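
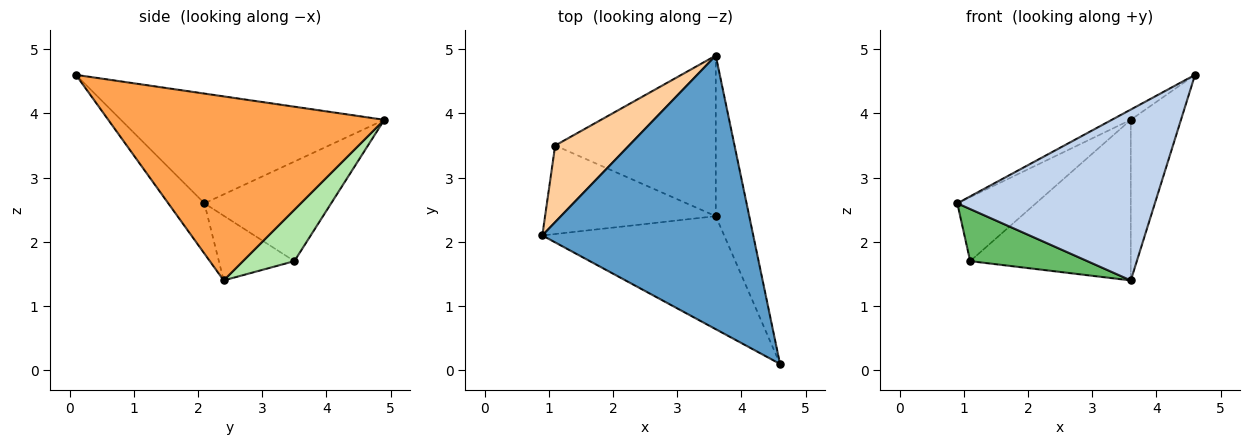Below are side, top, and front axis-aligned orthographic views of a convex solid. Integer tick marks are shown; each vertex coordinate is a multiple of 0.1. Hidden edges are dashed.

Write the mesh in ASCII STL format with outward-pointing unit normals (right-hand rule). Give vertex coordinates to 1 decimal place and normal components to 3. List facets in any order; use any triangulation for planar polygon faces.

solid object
 facet normal -0.461 0.033 0.887
  outer loop
   vertex 3.6 4.9 3.9
   vertex 0.9 2.1 2.6
   vertex 4.6 0.1 4.6
  endloop
 endfacet
 facet normal -0.151 -0.824 -0.545
  outer loop
   vertex 3.6 2.4 1.4
   vertex 4.6 0.1 4.6
   vertex 0.9 2.1 2.6
  endloop
 endfacet
 facet normal 0.968 0.176 -0.176
  outer loop
   vertex 3.6 2.4 1.4
   vertex 3.6 4.9 3.9
   vertex 4.6 0.1 4.6
  endloop
 endfacet
 facet normal -0.719 0.446 0.533
  outer loop
   vertex 1.1 3.5 1.7
   vertex 0.9 2.1 2.6
   vertex 3.6 4.9 3.9
  endloop
 endfacet
 facet normal -0.310 -0.482 -0.819
  outer loop
   vertex 1.1 3.5 1.7
   vertex 3.6 2.4 1.4
   vertex 0.9 2.1 2.6
  endloop
 endfacet
 facet normal 0.221 0.690 -0.690
  outer loop
   vertex 1.1 3.5 1.7
   vertex 3.6 4.9 3.9
   vertex 3.6 2.4 1.4
  endloop
 endfacet
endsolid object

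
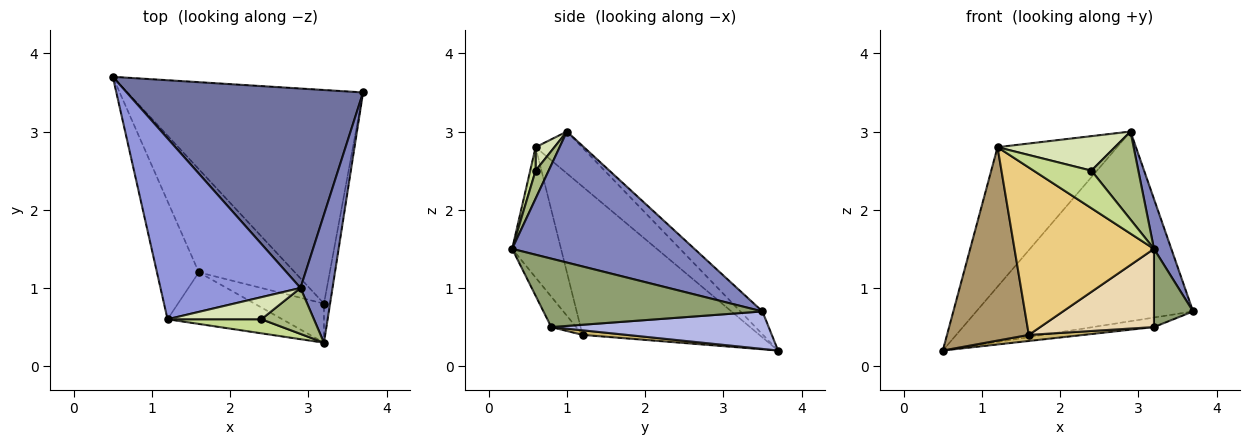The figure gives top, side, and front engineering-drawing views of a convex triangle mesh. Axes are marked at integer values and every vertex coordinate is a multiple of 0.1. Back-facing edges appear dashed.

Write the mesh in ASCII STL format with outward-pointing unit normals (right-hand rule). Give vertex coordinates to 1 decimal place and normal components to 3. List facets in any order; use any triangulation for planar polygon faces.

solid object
 facet normal -0.070 0.687 0.723
  outer loop
   vertex 2.9 1.0 3.0
   vertex 3.7 3.5 0.7
   vertex 0.5 3.7 0.2
  endloop
 endfacet
 facet normal 0.967 -0.092 0.236
  outer loop
   vertex 2.9 1.0 3.0
   vertex 3.2 0.3 1.5
   vertex 3.7 3.5 0.7
  endloop
 endfacet
 facet normal -0.230 0.594 0.771
  outer loop
   vertex 1.2 0.6 2.8
   vertex 2.9 1.0 3.0
   vertex 0.5 3.7 0.2
  endloop
 endfacet
 facet normal 0.157 0.044 -0.987
  outer loop
   vertex 3.2 0.8 0.5
   vertex 0.5 3.7 0.2
   vertex 3.7 3.5 0.7
  endloop
 endfacet
 facet normal 0.981 -0.175 -0.088
  outer loop
   vertex 3.2 0.8 0.5
   vertex 3.7 3.5 0.7
   vertex 3.2 0.3 1.5
  endloop
 endfacet
 facet normal 0.239 -0.861 0.449
  outer loop
   vertex 2.4 0.6 2.5
   vertex 3.2 0.3 1.5
   vertex 2.9 1.0 3.0
  endloop
 endfacet
 facet normal 0.087 -0.933 0.350
  outer loop
   vertex 2.4 0.6 2.5
   vertex 1.2 0.6 2.8
   vertex 3.2 0.3 1.5
  endloop
 endfacet
 facet normal 0.134 -0.835 0.534
  outer loop
   vertex 2.4 0.6 2.5
   vertex 2.9 1.0 3.0
   vertex 1.2 0.6 2.8
  endloop
 endfacet
 facet normal -0.879 -0.407 -0.248
  outer loop
   vertex 1.6 1.2 0.4
   vertex 1.2 0.6 2.8
   vertex 0.5 3.7 0.2
  endloop
 endfacet
 facet normal 0.048 -0.059 -0.997
  outer loop
   vertex 1.6 1.2 0.4
   vertex 0.5 3.7 0.2
   vertex 3.2 0.8 0.5
  endloop
 endfacet
 facet normal -0.318 -0.906 -0.279
  outer loop
   vertex 1.6 1.2 0.4
   vertex 3.2 0.3 1.5
   vertex 1.2 0.6 2.8
  endloop
 endfacet
 facet normal -0.192 -0.878 -0.439
  outer loop
   vertex 1.6 1.2 0.4
   vertex 3.2 0.8 0.5
   vertex 3.2 0.3 1.5
  endloop
 endfacet
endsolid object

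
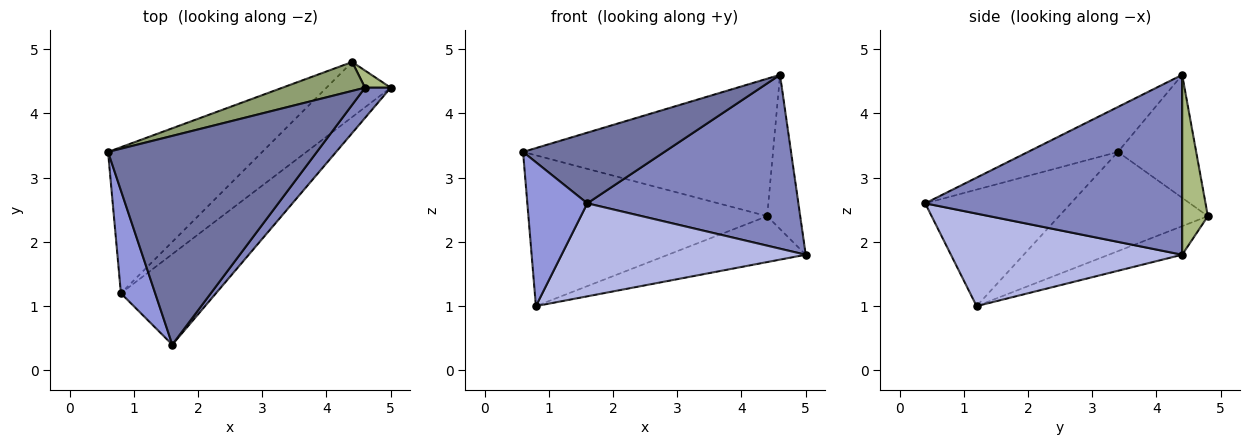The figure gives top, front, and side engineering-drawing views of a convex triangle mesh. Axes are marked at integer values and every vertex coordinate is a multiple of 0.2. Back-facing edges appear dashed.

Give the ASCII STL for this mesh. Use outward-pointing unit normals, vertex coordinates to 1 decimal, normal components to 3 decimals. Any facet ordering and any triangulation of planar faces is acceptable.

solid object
 facet normal -0.200 -0.314 0.928
  outer loop
   vertex 4.6 4.4 4.6
   vertex 0.6 3.4 3.4
   vertex 1.6 0.4 2.6
  endloop
 endfacet
 facet normal 0.768 -0.631 0.110
  outer loop
   vertex 4.6 4.4 4.6
   vertex 1.6 0.4 2.6
   vertex 5.0 4.4 1.8
  endloop
 endfacet
 facet normal -0.892 -0.367 0.262
  outer loop
   vertex 0.8 1.2 1.0
   vertex 1.6 0.4 2.6
   vertex 0.6 3.4 3.4
  endloop
 endfacet
 facet normal 0.562 -0.593 -0.577
  outer loop
   vertex 0.8 1.2 1.0
   vertex 5.0 4.4 1.8
   vertex 1.6 0.4 2.6
  endloop
 endfacet
 facet normal -0.293 0.936 0.197
  outer loop
   vertex 4.4 4.8 2.4
   vertex 0.6 3.4 3.4
   vertex 4.6 4.4 4.6
  endloop
 endfacet
 facet normal 0.612 0.786 0.087
  outer loop
   vertex 4.4 4.8 2.4
   vertex 4.6 4.4 4.6
   vertex 5.0 4.4 1.8
  endloop
 endfacet
 facet normal -0.409 0.656 -0.635
  outer loop
   vertex 4.4 4.8 2.4
   vertex 0.8 1.2 1.0
   vertex 0.6 3.4 3.4
  endloop
 endfacet
 facet normal -0.323 0.606 -0.727
  outer loop
   vertex 4.4 4.8 2.4
   vertex 5.0 4.4 1.8
   vertex 0.8 1.2 1.0
  endloop
 endfacet
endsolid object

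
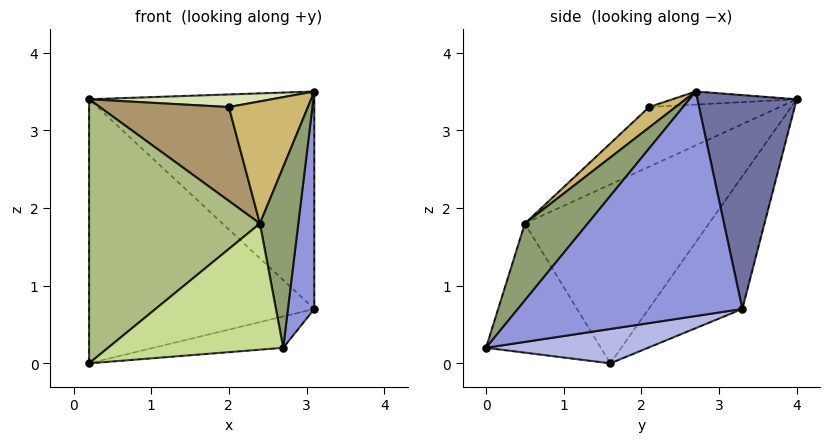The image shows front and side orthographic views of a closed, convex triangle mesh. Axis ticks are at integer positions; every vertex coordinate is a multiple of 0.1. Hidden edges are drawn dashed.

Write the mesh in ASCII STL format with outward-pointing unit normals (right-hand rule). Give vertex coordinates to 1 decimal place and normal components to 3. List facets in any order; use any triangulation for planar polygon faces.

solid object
 facet normal 0.396 0.898 0.192
  outer loop
   vertex 3.1 3.3 0.7
   vertex 0.2 4.0 3.4
   vertex 3.1 2.7 3.5
  endloop
 endfacet
 facet normal -0.322 0.774 -0.546
  outer loop
   vertex 3.1 3.3 0.7
   vertex 0.2 1.6 0.0
   vertex 0.2 4.0 3.4
  endloop
 endfacet
 facet normal 0.993 -0.117 -0.025
  outer loop
   vertex 3.1 3.3 0.7
   vertex 3.1 2.7 3.5
   vertex 2.7 0.0 0.2
  endloop
 endfacet
 facet normal 0.161 0.129 -0.979
  outer loop
   vertex 3.1 3.3 0.7
   vertex 2.7 0.0 0.2
   vertex 0.2 1.6 0.0
  endloop
 endfacet
 facet normal 0.812 -0.496 0.307
  outer loop
   vertex 2.4 0.5 1.8
   vertex 2.7 0.0 0.2
   vertex 3.1 2.7 3.5
  endloop
 endfacet
 facet normal -0.661 -0.613 0.433
  outer loop
   vertex 2.4 0.5 1.8
   vertex 0.2 4.0 3.4
   vertex 0.2 1.6 0.0
  endloop
 endfacet
 facet normal -0.541 -0.826 0.157
  outer loop
   vertex 2.4 0.5 1.8
   vertex 0.2 1.6 0.0
   vertex 2.7 0.0 0.2
  endloop
 endfacet
 facet normal -0.099 -0.146 0.984
  outer loop
   vertex 2.0 2.1 3.3
   vertex 3.1 2.7 3.5
   vertex 0.2 4.0 3.4
  endloop
 endfacet
 facet normal -0.620 -0.613 0.489
  outer loop
   vertex 2.0 2.1 3.3
   vertex 0.2 4.0 3.4
   vertex 2.4 0.5 1.8
  endloop
 endfacet
 facet normal 0.214 -0.639 0.739
  outer loop
   vertex 2.0 2.1 3.3
   vertex 2.4 0.5 1.8
   vertex 3.1 2.7 3.5
  endloop
 endfacet
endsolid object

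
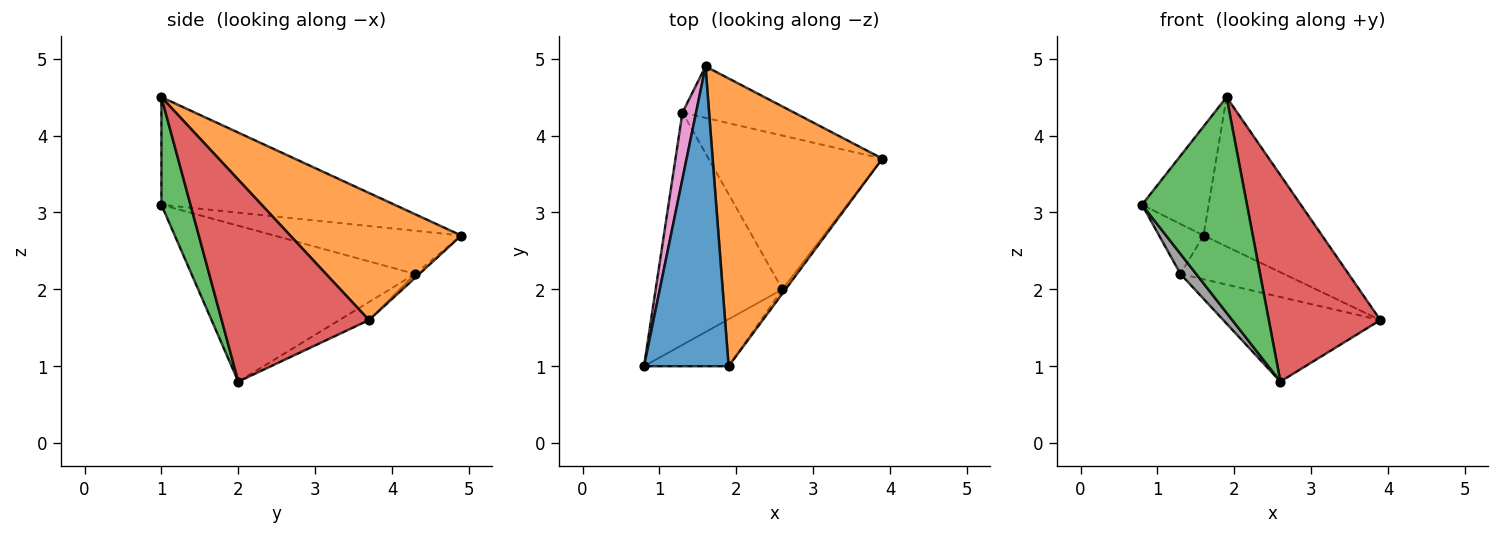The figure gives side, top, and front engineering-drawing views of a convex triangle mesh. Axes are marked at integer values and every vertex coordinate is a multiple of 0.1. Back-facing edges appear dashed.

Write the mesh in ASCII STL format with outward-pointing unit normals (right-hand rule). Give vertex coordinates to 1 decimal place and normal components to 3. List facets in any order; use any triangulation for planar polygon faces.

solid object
 facet normal -0.767 0.219 0.603
  outer loop
   vertex 1.9 1.0 4.5
   vertex 1.6 4.9 2.7
   vertex 0.8 1.0 3.1
  endloop
 endfacet
 facet normal 0.554 0.384 0.739
  outer loop
   vertex 1.9 1.0 4.5
   vertex 3.9 3.7 1.6
   vertex 1.6 4.9 2.7
  endloop
 endfacet
 facet normal 0.261 -0.943 -0.205
  outer loop
   vertex 2.6 2.0 0.8
   vertex 1.9 1.0 4.5
   vertex 0.8 1.0 3.1
  endloop
 endfacet
 facet normal 0.797 -0.604 -0.012
  outer loop
   vertex 2.6 2.0 0.8
   vertex 3.9 3.7 1.6
   vertex 1.9 1.0 4.5
  endloop
 endfacet
 facet normal -0.026 0.648 -0.761
  outer loop
   vertex 1.3 4.3 2.2
   vertex 1.6 4.9 2.7
   vertex 3.9 3.7 1.6
  endloop
 endfacet
 facet normal -0.091 0.480 -0.873
  outer loop
   vertex 1.3 4.3 2.2
   vertex 3.9 3.7 1.6
   vertex 2.6 2.0 0.8
  endloop
 endfacet
 facet normal -0.930 0.221 0.293
  outer loop
   vertex 1.3 4.3 2.2
   vertex 0.8 1.0 3.1
   vertex 1.6 4.9 2.7
  endloop
 endfacet
 facet normal -0.775 -0.054 -0.630
  outer loop
   vertex 1.3 4.3 2.2
   vertex 2.6 2.0 0.8
   vertex 0.8 1.0 3.1
  endloop
 endfacet
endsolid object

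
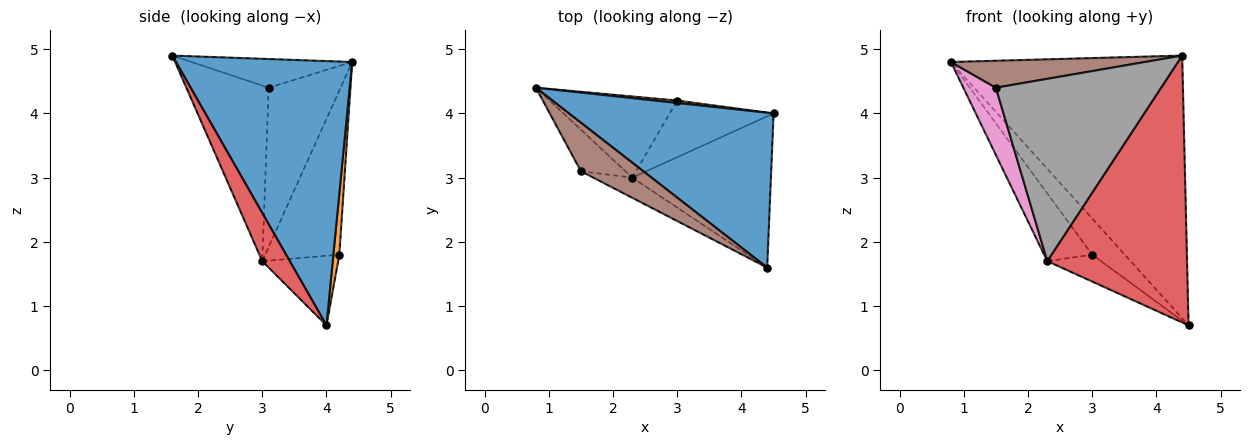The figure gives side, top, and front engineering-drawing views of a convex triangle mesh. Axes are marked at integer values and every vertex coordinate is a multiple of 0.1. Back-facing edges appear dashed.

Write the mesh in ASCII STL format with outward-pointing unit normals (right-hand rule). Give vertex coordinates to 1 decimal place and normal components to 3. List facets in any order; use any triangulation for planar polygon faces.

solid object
 facet normal 0.548 0.720 0.425
  outer loop
   vertex 4.4 1.6 4.9
   vertex 4.5 4.0 0.7
   vertex 0.8 4.4 4.8
  endloop
 endfacet
 facet normal 0.179 0.982 0.066
  outer loop
   vertex 3.0 4.2 1.8
   vertex 0.8 4.4 4.8
   vertex 4.5 4.0 0.7
  endloop
 endfacet
 facet normal -0.703 0.456 -0.546
  outer loop
   vertex 2.3 3.0 1.7
   vertex 0.8 4.4 4.8
   vertex 3.0 4.2 1.8
  endloop
 endfacet
 facet normal 0.169 -0.857 -0.486
  outer loop
   vertex 2.3 3.0 1.7
   vertex 4.5 4.0 0.7
   vertex 4.4 1.6 4.9
  endloop
 endfacet
 facet normal -0.518 0.367 -0.773
  outer loop
   vertex 2.3 3.0 1.7
   vertex 3.0 4.2 1.8
   vertex 4.5 4.0 0.7
  endloop
 endfacet
 facet normal -0.373 -0.450 0.811
  outer loop
   vertex 1.5 3.1 4.4
   vertex 4.4 1.6 4.9
   vertex 0.8 4.4 4.8
  endloop
 endfacet
 facet normal -0.883 -0.399 -0.247
  outer loop
   vertex 1.5 3.1 4.4
   vertex 0.8 4.4 4.8
   vertex 2.3 3.0 1.7
  endloop
 endfacet
 facet normal -0.444 -0.891 -0.098
  outer loop
   vertex 1.5 3.1 4.4
   vertex 2.3 3.0 1.7
   vertex 4.4 1.6 4.9
  endloop
 endfacet
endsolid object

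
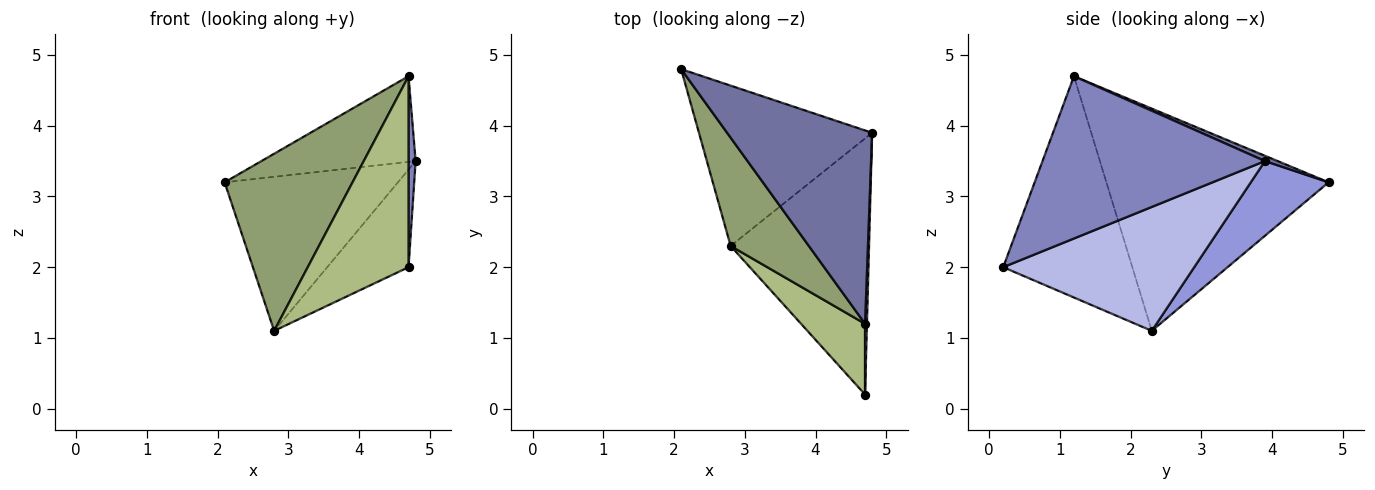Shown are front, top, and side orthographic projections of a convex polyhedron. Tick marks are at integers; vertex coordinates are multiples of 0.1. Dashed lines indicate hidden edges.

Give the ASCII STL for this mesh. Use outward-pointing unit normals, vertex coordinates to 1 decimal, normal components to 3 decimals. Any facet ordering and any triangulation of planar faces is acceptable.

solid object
 facet normal 0.033 0.405 0.914
  outer loop
   vertex 4.7 1.2 4.7
   vertex 4.8 3.9 3.5
   vertex 2.1 4.8 3.2
  endloop
 endfacet
 facet normal 0.999 -0.032 0.012
  outer loop
   vertex 4.7 1.2 4.7
   vertex 4.7 0.2 2.0
   vertex 4.8 3.9 3.5
  endloop
 endfacet
 facet normal 0.297 0.662 -0.689
  outer loop
   vertex 2.8 2.3 1.1
   vertex 2.1 4.8 3.2
   vertex 4.8 3.9 3.5
  endloop
 endfacet
 facet normal 0.642 0.273 -0.717
  outer loop
   vertex 2.8 2.3 1.1
   vertex 4.8 3.9 3.5
   vertex 4.7 0.2 2.0
  endloop
 endfacet
 facet normal -0.829 -0.477 0.292
  outer loop
   vertex 2.8 2.3 1.1
   vertex 4.7 1.2 4.7
   vertex 2.1 4.8 3.2
  endloop
 endfacet
 facet normal -0.768 -0.600 0.222
  outer loop
   vertex 2.8 2.3 1.1
   vertex 4.7 0.2 2.0
   vertex 4.7 1.2 4.7
  endloop
 endfacet
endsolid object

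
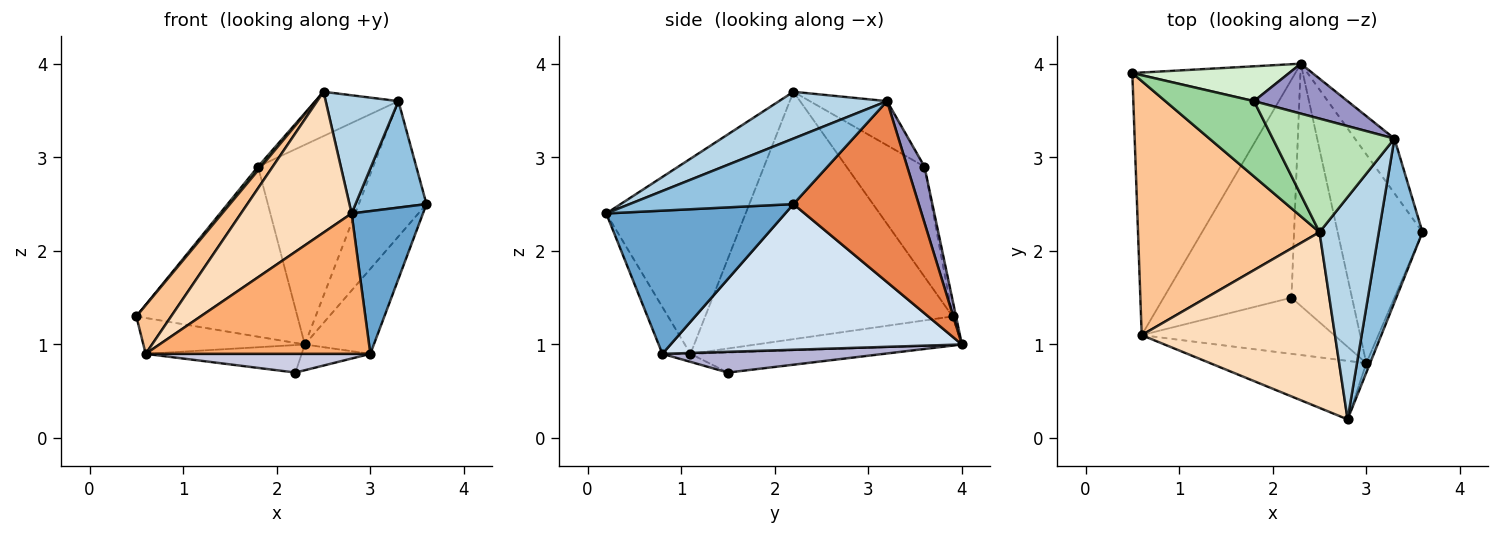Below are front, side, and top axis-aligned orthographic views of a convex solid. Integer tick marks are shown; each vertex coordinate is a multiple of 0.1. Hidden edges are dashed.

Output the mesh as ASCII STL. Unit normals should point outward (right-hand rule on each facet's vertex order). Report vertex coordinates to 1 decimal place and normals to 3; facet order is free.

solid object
 facet normal 0.929 -0.370 -0.024
  outer loop
   vertex 3.0 0.8 0.9
   vertex 3.6 2.2 2.5
   vertex 2.8 0.2 2.4
  endloop
 endfacet
 facet normal 0.783 -0.339 0.522
  outer loop
   vertex 3.3 3.2 3.6
   vertex 2.8 0.2 2.4
   vertex 3.6 2.2 2.5
  endloop
 endfacet
 facet normal 0.572 -0.385 0.724
  outer loop
   vertex 3.3 3.2 3.6
   vertex 2.5 2.2 3.7
   vertex 2.8 0.2 2.4
  endloop
 endfacet
 facet normal 0.847 0.201 -0.493
  outer loop
   vertex 2.3 4.0 1.0
   vertex 3.6 2.2 2.5
   vertex 3.0 0.8 0.9
  endloop
 endfacet
 facet normal 0.864 0.467 -0.189
  outer loop
   vertex 2.3 4.0 1.0
   vertex 3.3 3.2 3.6
   vertex 3.6 2.2 2.5
  endloop
 endfacet
 facet normal -0.115 -0.917 -0.382
  outer loop
   vertex 0.6 1.1 0.9
   vertex 3.0 0.8 0.9
   vertex 2.8 0.2 2.4
  endloop
 endfacet
 facet normal -0.801 -0.113 0.588
  outer loop
   vertex 0.6 1.1 0.9
   vertex 2.5 2.2 3.7
   vertex 0.5 3.9 1.3
  endloop
 endfacet
 facet normal -0.619 -0.491 0.613
  outer loop
   vertex 0.6 1.1 0.9
   vertex 2.8 0.2 2.4
   vertex 2.5 2.2 3.7
  endloop
 endfacet
 facet normal -0.170 0.133 -0.976
  outer loop
   vertex 0.6 1.1 0.9
   vertex 0.5 3.9 1.3
   vertex 2.3 4.0 1.0
  endloop
 endfacet
 facet normal -0.779 -0.031 0.627
  outer loop
   vertex 1.8 3.6 2.9
   vertex 0.5 3.9 1.3
   vertex 2.5 2.2 3.7
  endloop
 endfacet
 facet normal -0.320 0.344 0.883
  outer loop
   vertex 1.8 3.6 2.9
   vertex 2.5 2.2 3.7
   vertex 3.3 3.2 3.6
  endloop
 endfacet
 facet normal -0.021 0.979 0.201
  outer loop
   vertex 1.8 3.6 2.9
   vertex 2.3 4.0 1.0
   vertex 0.5 3.9 1.3
  endloop
 endfacet
 facet normal 0.144 0.960 0.240
  outer loop
   vertex 1.8 3.6 2.9
   vertex 3.3 3.2 3.6
   vertex 2.3 4.0 1.0
  endloop
 endfacet
 facet normal 0.323 0.100 -0.941
  outer loop
   vertex 2.2 1.5 0.7
   vertex 2.3 4.0 1.0
   vertex 3.0 0.8 0.9
  endloop
 endfacet
 facet normal -0.039 -0.316 -0.948
  outer loop
   vertex 2.2 1.5 0.7
   vertex 3.0 0.8 0.9
   vertex 0.6 1.1 0.9
  endloop
 endfacet
 facet normal -0.153 0.124 -0.980
  outer loop
   vertex 2.2 1.5 0.7
   vertex 0.6 1.1 0.9
   vertex 2.3 4.0 1.0
  endloop
 endfacet
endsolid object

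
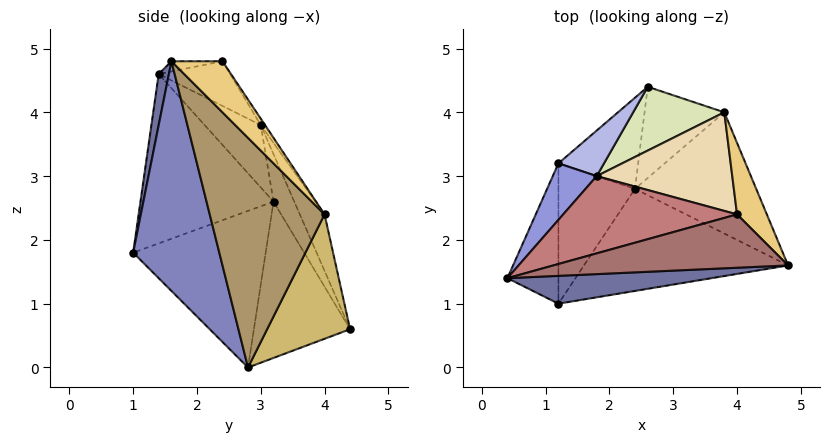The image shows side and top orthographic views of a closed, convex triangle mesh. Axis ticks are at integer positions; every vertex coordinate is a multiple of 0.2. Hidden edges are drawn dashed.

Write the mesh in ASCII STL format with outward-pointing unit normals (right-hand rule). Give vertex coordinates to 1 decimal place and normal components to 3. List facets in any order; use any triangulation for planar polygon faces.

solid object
 facet normal 0.038 -0.988 0.152
  outer loop
   vertex 1.2 1.0 1.8
   vertex 4.8 1.6 4.8
   vertex 0.4 1.4 4.6
  endloop
 endfacet
 facet normal 0.487 -0.758 -0.433
  outer loop
   vertex 2.4 2.8 0.0
   vertex 4.8 1.6 4.8
   vertex 1.2 1.0 1.8
  endloop
 endfacet
 facet normal -0.577 0.708 0.407
  outer loop
   vertex 1.2 3.2 2.6
   vertex 0.4 1.4 4.6
   vertex 1.8 3.0 3.8
  endloop
 endfacet
 facet normal -0.323 0.894 0.310
  outer loop
   vertex 1.2 3.2 2.6
   vertex 1.8 3.0 3.8
   vertex 2.6 4.4 0.6
  endloop
 endfacet
 facet normal -0.952 0.104 -0.287
  outer loop
   vertex 1.2 3.2 2.6
   vertex 1.2 1.0 1.8
   vertex 0.4 1.4 4.6
  endloop
 endfacet
 facet normal -0.857 0.271 -0.437
  outer loop
   vertex 1.2 3.2 2.6
   vertex 2.6 4.4 0.6
   vertex 2.4 2.8 0.0
  endloop
 endfacet
 facet normal -0.887 0.158 -0.434
  outer loop
   vertex 1.2 3.2 2.6
   vertex 2.4 2.8 0.0
   vertex 1.2 1.0 1.8
  endloop
 endfacet
 facet normal -0.215 0.913 0.346
  outer loop
   vertex 3.8 4.0 2.4
   vertex 2.6 4.4 0.6
   vertex 1.8 3.0 3.8
  endloop
 endfacet
 facet normal 0.880 -0.098 -0.465
  outer loop
   vertex 3.8 4.0 2.4
   vertex 4.8 1.6 4.8
   vertex 2.4 2.8 0.0
  endloop
 endfacet
 facet normal 0.838 0.097 -0.537
  outer loop
   vertex 3.8 4.0 2.4
   vertex 2.4 2.8 0.0
   vertex 2.6 4.4 0.6
  endloop
 endfacet
 facet normal 0.654 0.654 0.381
  outer loop
   vertex 4.0 2.4 4.8
   vertex 4.8 1.6 4.8
   vertex 3.8 4.0 2.4
  endloop
 endfacet
 facet normal -0.026 0.831 0.556
  outer loop
   vertex 4.0 2.4 4.8
   vertex 3.8 4.0 2.4
   vertex 1.8 3.0 3.8
  endloop
 endfacet
 facet normal -0.043 -0.043 0.998
  outer loop
   vertex 4.0 2.4 4.8
   vertex 0.4 1.4 4.6
   vertex 4.8 1.6 4.8
  endloop
 endfacet
 facet normal -0.204 0.575 0.793
  outer loop
   vertex 4.0 2.4 4.8
   vertex 1.8 3.0 3.8
   vertex 0.4 1.4 4.6
  endloop
 endfacet
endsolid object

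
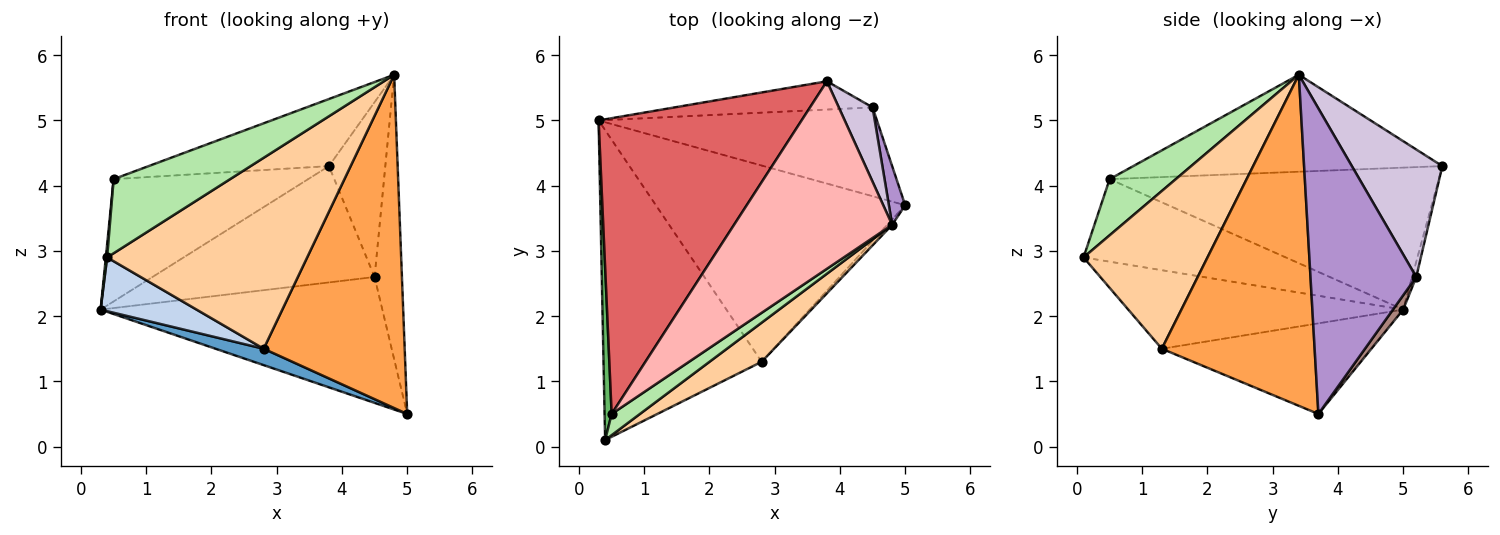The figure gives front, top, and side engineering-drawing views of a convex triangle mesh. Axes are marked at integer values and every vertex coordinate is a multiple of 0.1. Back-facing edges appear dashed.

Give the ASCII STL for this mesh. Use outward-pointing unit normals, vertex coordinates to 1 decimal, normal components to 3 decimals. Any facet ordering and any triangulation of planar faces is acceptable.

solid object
 facet normal -0.341 -0.078 -0.937
  outer loop
   vertex 2.8 1.3 1.5
   vertex 0.3 5.0 2.1
   vertex 5.0 3.7 0.5
  endloop
 endfacet
 facet normal -0.440 -0.153 -0.885
  outer loop
   vertex 2.8 1.3 1.5
   vertex 0.4 0.1 2.9
   vertex 0.3 5.0 2.1
  endloop
 endfacet
 facet normal 0.735 -0.678 -0.011
  outer loop
   vertex 2.8 1.3 1.5
   vertex 5.0 3.7 0.5
   vertex 4.8 3.4 5.7
  endloop
 endfacet
 facet normal 0.519 -0.837 0.172
  outer loop
   vertex 2.8 1.3 1.5
   vertex 4.8 3.4 5.7
   vertex 0.4 0.1 2.9
  endloop
 endfacet
 facet normal -0.996 -0.006 0.085
  outer loop
   vertex 0.5 0.5 4.1
   vertex 0.3 5.0 2.1
   vertex 0.4 0.1 2.9
  endloop
 endfacet
 facet normal 0.479 -0.844 0.241
  outer loop
   vertex 0.5 0.5 4.1
   vertex 0.4 0.1 2.9
   vertex 4.8 3.4 5.7
  endloop
 endfacet
 facet normal -0.543 0.321 0.776
  outer loop
   vertex 0.5 0.5 4.1
   vertex 3.8 5.6 4.3
   vertex 0.3 5.0 2.1
  endloop
 endfacet
 facet normal -0.500 0.292 0.815
  outer loop
   vertex 0.5 0.5 4.1
   vertex 4.8 3.4 5.7
   vertex 3.8 5.6 4.3
  endloop
 endfacet
 facet normal 0.967 0.250 0.052
  outer loop
   vertex 4.5 5.2 2.6
   vertex 4.8 3.4 5.7
   vertex 5.0 3.7 0.5
  endloop
 endfacet
 facet normal 0.828 0.516 0.220
  outer loop
   vertex 4.5 5.2 2.6
   vertex 3.8 5.6 4.3
   vertex 4.8 3.4 5.7
  endloop
 endfacet
 facet normal 0.030 0.817 -0.576
  outer loop
   vertex 4.5 5.2 2.6
   vertex 5.0 3.7 0.5
   vertex 0.3 5.0 2.1
  endloop
 endfacet
 facet normal -0.018 0.972 -0.236
  outer loop
   vertex 4.5 5.2 2.6
   vertex 0.3 5.0 2.1
   vertex 3.8 5.6 4.3
  endloop
 endfacet
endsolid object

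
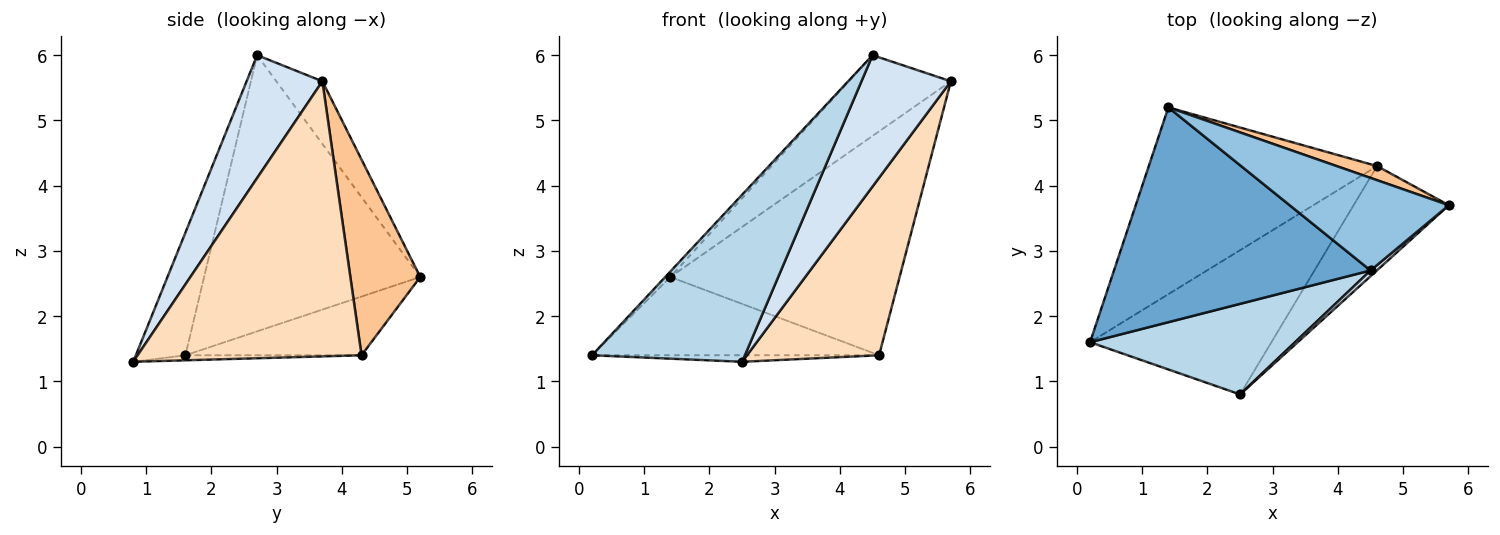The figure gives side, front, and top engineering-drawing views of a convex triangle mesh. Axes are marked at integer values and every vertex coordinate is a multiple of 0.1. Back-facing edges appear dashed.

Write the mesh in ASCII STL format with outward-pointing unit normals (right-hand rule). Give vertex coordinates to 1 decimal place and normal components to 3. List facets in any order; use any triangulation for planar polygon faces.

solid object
 facet normal -0.732 0.017 0.681
  outer loop
   vertex 4.5 2.7 6.0
   vertex 1.4 5.2 2.6
   vertex 0.2 1.6 1.4
  endloop
 endfacet
 facet normal -0.284 0.630 0.723
  outer loop
   vertex 4.5 2.7 6.0
   vertex 5.7 3.7 5.6
   vertex 1.4 5.2 2.6
  endloop
 endfacet
 facet normal -0.274 -0.845 0.458
  outer loop
   vertex 4.5 2.7 6.0
   vertex 0.2 1.6 1.4
   vertex 2.5 0.8 1.3
  endloop
 endfacet
 facet normal 0.646 -0.762 0.033
  outer loop
   vertex 4.5 2.7 6.0
   vertex 2.5 0.8 1.3
   vertex 5.7 3.7 5.6
  endloop
 endfacet
 facet normal -0.231 0.376 -0.897
  outer loop
   vertex 4.6 4.3 1.4
   vertex 0.2 1.6 1.4
   vertex 1.4 5.2 2.6
  endloop
 endfacet
 facet normal -0.028 0.045 -0.999
  outer loop
   vertex 4.6 4.3 1.4
   vertex 2.5 0.8 1.3
   vertex 0.2 1.6 1.4
  endloop
 endfacet
 facet normal 0.291 0.955 0.060
  outer loop
   vertex 4.6 4.3 1.4
   vertex 1.4 5.2 2.6
   vertex 5.7 3.7 5.6
  endloop
 endfacet
 facet normal 0.825 -0.487 -0.286
  outer loop
   vertex 4.6 4.3 1.4
   vertex 5.7 3.7 5.6
   vertex 2.5 0.8 1.3
  endloop
 endfacet
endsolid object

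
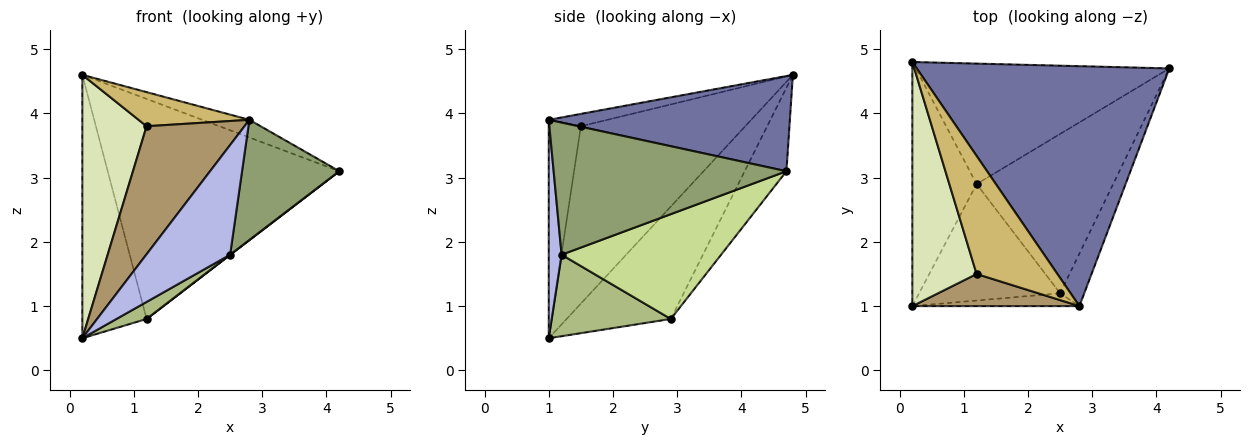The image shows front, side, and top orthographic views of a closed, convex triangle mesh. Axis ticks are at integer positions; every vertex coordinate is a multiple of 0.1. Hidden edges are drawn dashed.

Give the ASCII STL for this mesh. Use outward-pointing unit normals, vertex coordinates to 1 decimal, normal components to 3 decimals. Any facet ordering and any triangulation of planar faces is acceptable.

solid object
 facet normal 0.352 0.069 0.934
  outer loop
   vertex 2.8 1.0 3.9
   vertex 4.2 4.7 3.1
   vertex 0.2 4.8 4.6
  endloop
 endfacet
 facet normal -0.765 0.472 -0.437
  outer loop
   vertex 1.2 2.9 0.8
   vertex 0.2 1.0 0.5
   vertex 0.2 4.8 4.6
  endloop
 endfacet
 facet normal -0.156 0.866 -0.474
  outer loop
   vertex 1.2 2.9 0.8
   vertex 0.2 4.8 4.6
   vertex 4.2 4.7 3.1
  endloop
 endfacet
 facet normal 0.150 -0.982 -0.115
  outer loop
   vertex 2.5 1.2 1.8
   vertex 2.8 1.0 3.9
   vertex 0.2 1.0 0.5
  endloop
 endfacet
 facet normal 0.910 -0.380 -0.166
  outer loop
   vertex 2.5 1.2 1.8
   vertex 4.2 4.7 3.1
   vertex 2.8 1.0 3.9
  endloop
 endfacet
 facet normal 0.496 -0.126 -0.859
  outer loop
   vertex 2.5 1.2 1.8
   vertex 0.2 1.0 0.5
   vertex 1.2 2.9 0.8
  endloop
 endfacet
 facet normal 0.609 -0.001 -0.793
  outer loop
   vertex 2.5 1.2 1.8
   vertex 1.2 2.9 0.8
   vertex 4.2 4.7 3.1
  endloop
 endfacet
 facet normal -0.883 -0.345 0.320
  outer loop
   vertex 1.2 1.5 3.8
   vertex 0.2 4.8 4.6
   vertex 0.2 1.0 0.5
  endloop
 endfacet
 facet normal -0.303 -0.924 0.232
  outer loop
   vertex 1.2 1.5 3.8
   vertex 0.2 1.0 0.5
   vertex 2.8 1.0 3.9
  endloop
 endfacet
 facet normal -0.145 -0.274 0.951
  outer loop
   vertex 1.2 1.5 3.8
   vertex 2.8 1.0 3.9
   vertex 0.2 4.8 4.6
  endloop
 endfacet
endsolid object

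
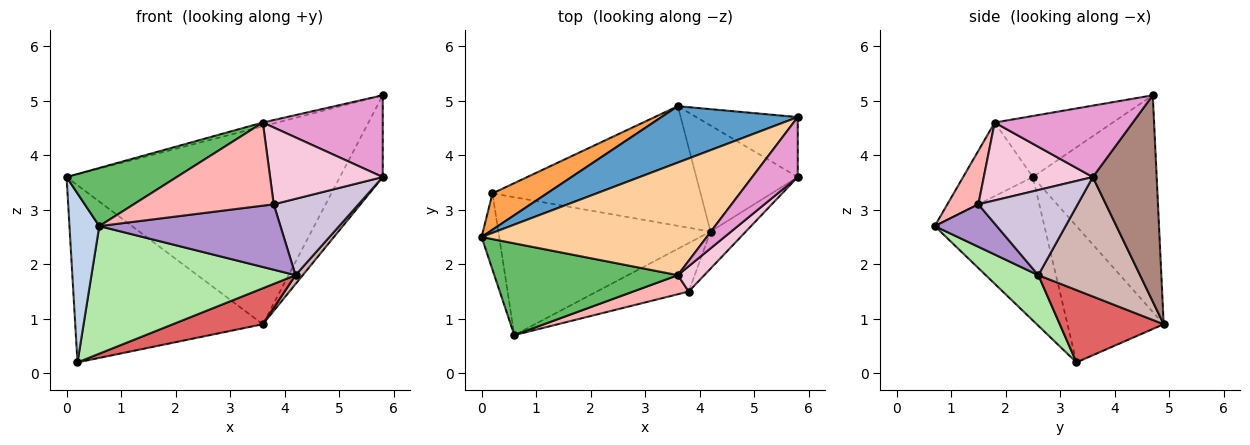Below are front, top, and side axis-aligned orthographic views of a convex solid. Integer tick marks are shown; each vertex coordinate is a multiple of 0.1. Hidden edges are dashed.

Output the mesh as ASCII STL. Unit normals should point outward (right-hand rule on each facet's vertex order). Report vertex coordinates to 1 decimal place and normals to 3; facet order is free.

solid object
 facet normal -0.399 0.882 0.251
  outer loop
   vertex 3.6 4.9 0.9
   vertex 0.0 2.5 3.6
   vertex 5.8 4.7 5.1
  endloop
 endfacet
 facet normal -0.958 -0.261 -0.118
  outer loop
   vertex 0.2 3.3 0.2
   vertex 0.6 0.7 2.7
   vertex 0.0 2.5 3.6
  endloop
 endfacet
 facet normal -0.449 0.875 0.180
  outer loop
   vertex 0.2 3.3 0.2
   vertex 0.0 2.5 3.6
   vertex 3.6 4.9 0.9
  endloop
 endfacet
 facet normal -0.262 0.032 0.965
  outer loop
   vertex 3.6 1.8 4.6
   vertex 5.8 4.7 5.1
   vertex 0.0 2.5 3.6
  endloop
 endfacet
 facet normal -0.321 -0.507 0.800
  outer loop
   vertex 3.6 1.8 4.6
   vertex 0.0 2.5 3.6
   vertex 0.6 0.7 2.7
  endloop
 endfacet
 facet normal 0.172 -0.669 -0.723
  outer loop
   vertex 4.2 2.6 1.8
   vertex 0.6 0.7 2.7
   vertex 0.2 3.3 0.2
  endloop
 endfacet
 facet normal 0.316 -0.273 -0.909
  outer loop
   vertex 4.2 2.6 1.8
   vertex 0.2 3.3 0.2
   vertex 3.6 4.9 0.9
  endloop
 endfacet
 facet normal 0.211 -0.953 0.219
  outer loop
   vertex 3.8 1.5 3.1
   vertex 3.6 1.8 4.6
   vertex 0.6 0.7 2.7
  endloop
 endfacet
 facet normal 0.265 -0.775 -0.574
  outer loop
   vertex 3.8 1.5 3.1
   vertex 0.6 0.7 2.7
   vertex 4.2 2.6 1.8
  endloop
 endfacet
 facet normal 0.725 -0.619 -0.301
  outer loop
   vertex 5.8 3.6 3.6
   vertex 3.8 1.5 3.1
   vertex 4.2 2.6 1.8
  endloop
 endfacet
 facet normal 0.769 0.516 -0.378
  outer loop
   vertex 5.8 3.6 3.6
   vertex 3.6 4.9 0.9
   vertex 5.8 4.7 5.1
  endloop
 endfacet
 facet normal 0.761 -0.054 -0.646
  outer loop
   vertex 5.8 3.6 3.6
   vertex 4.2 2.6 1.8
   vertex 3.6 4.9 0.9
  endloop
 endfacet
 facet normal 0.680 -0.591 0.433
  outer loop
   vertex 5.8 3.6 3.6
   vertex 5.8 4.7 5.1
   vertex 3.6 1.8 4.6
  endloop
 endfacet
 facet normal 0.677 -0.699 0.230
  outer loop
   vertex 5.8 3.6 3.6
   vertex 3.6 1.8 4.6
   vertex 3.8 1.5 3.1
  endloop
 endfacet
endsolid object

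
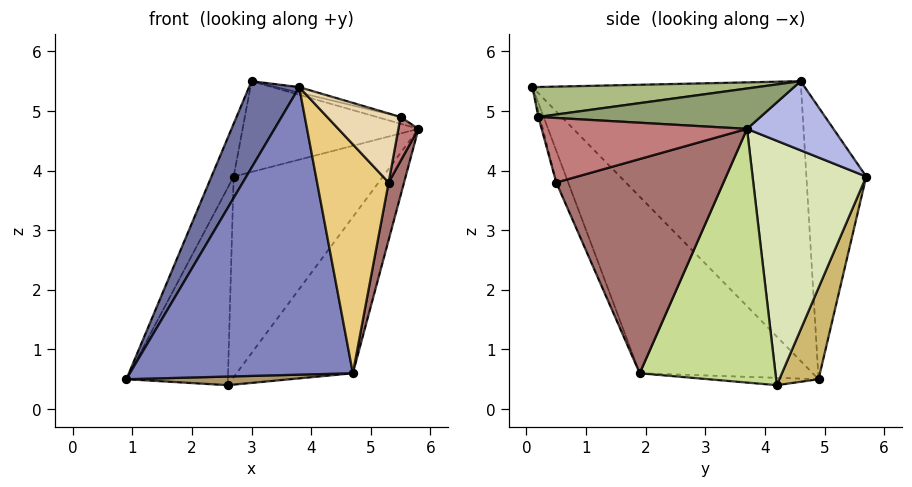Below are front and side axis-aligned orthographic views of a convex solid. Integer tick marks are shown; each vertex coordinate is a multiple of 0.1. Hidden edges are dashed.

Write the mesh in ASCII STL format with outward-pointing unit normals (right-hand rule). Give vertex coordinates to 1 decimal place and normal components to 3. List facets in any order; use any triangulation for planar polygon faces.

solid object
 facet normal -0.912 -0.170 0.373
  outer loop
   vertex 3.0 4.6 5.5
   vertex 0.9 4.9 0.5
   vertex 3.8 0.1 5.4
  endloop
 endfacet
 facet normal -0.567 -0.731 -0.380
  outer loop
   vertex 4.7 1.9 0.6
   vertex 3.8 0.1 5.4
   vertex 0.9 4.9 0.5
  endloop
 endfacet
 facet normal -0.866 0.321 0.383
  outer loop
   vertex 2.7 5.7 3.9
   vertex 0.9 4.9 0.5
   vertex 3.0 4.6 5.5
  endloop
 endfacet
 facet normal 0.389 0.792 0.471
  outer loop
   vertex 2.7 5.7 3.9
   vertex 3.0 4.6 5.5
   vertex 5.8 3.7 4.7
  endloop
 endfacet
 facet normal 0.284 0.030 0.958
  outer loop
   vertex 5.5 0.2 4.9
   vertex 5.8 3.7 4.7
   vertex 3.0 4.6 5.5
  endloop
 endfacet
 facet normal 0.281 0.029 0.959
  outer loop
   vertex 5.5 0.2 4.9
   vertex 3.0 4.6 5.5
   vertex 3.8 0.1 5.4
  endloop
 endfacet
 facet normal 0.682 0.584 -0.440
  outer loop
   vertex 2.6 4.2 0.4
   vertex 5.8 3.7 4.7
   vertex 4.7 1.9 0.6
  endloop
 endfacet
 facet normal 0.570 0.749 -0.337
  outer loop
   vertex 2.6 4.2 0.4
   vertex 2.7 5.7 3.9
   vertex 5.8 3.7 4.7
  endloop
 endfacet
 facet normal -0.146 -0.218 -0.965
  outer loop
   vertex 2.6 4.2 0.4
   vertex 4.7 1.9 0.6
   vertex 0.9 4.9 0.5
  endloop
 endfacet
 facet normal 0.333 0.863 -0.379
  outer loop
   vertex 2.6 4.2 0.4
   vertex 0.9 4.9 0.5
   vertex 2.7 5.7 3.9
  endloop
 endfacet
 facet normal -0.153 -0.916 -0.372
  outer loop
   vertex 5.3 0.5 3.8
   vertex 3.8 0.1 5.4
   vertex 4.7 1.9 0.6
  endloop
 endfacet
 facet normal -0.020 -0.965 -0.260
  outer loop
   vertex 5.3 0.5 3.8
   vertex 5.5 0.2 4.9
   vertex 3.8 0.1 5.4
  endloop
 endfacet
 facet normal 0.971 -0.090 -0.221
  outer loop
   vertex 5.3 0.5 3.8
   vertex 4.7 1.9 0.6
   vertex 5.8 3.7 4.7
  endloop
 endfacet
 facet normal 0.975 -0.095 -0.203
  outer loop
   vertex 5.3 0.5 3.8
   vertex 5.8 3.7 4.7
   vertex 5.5 0.2 4.9
  endloop
 endfacet
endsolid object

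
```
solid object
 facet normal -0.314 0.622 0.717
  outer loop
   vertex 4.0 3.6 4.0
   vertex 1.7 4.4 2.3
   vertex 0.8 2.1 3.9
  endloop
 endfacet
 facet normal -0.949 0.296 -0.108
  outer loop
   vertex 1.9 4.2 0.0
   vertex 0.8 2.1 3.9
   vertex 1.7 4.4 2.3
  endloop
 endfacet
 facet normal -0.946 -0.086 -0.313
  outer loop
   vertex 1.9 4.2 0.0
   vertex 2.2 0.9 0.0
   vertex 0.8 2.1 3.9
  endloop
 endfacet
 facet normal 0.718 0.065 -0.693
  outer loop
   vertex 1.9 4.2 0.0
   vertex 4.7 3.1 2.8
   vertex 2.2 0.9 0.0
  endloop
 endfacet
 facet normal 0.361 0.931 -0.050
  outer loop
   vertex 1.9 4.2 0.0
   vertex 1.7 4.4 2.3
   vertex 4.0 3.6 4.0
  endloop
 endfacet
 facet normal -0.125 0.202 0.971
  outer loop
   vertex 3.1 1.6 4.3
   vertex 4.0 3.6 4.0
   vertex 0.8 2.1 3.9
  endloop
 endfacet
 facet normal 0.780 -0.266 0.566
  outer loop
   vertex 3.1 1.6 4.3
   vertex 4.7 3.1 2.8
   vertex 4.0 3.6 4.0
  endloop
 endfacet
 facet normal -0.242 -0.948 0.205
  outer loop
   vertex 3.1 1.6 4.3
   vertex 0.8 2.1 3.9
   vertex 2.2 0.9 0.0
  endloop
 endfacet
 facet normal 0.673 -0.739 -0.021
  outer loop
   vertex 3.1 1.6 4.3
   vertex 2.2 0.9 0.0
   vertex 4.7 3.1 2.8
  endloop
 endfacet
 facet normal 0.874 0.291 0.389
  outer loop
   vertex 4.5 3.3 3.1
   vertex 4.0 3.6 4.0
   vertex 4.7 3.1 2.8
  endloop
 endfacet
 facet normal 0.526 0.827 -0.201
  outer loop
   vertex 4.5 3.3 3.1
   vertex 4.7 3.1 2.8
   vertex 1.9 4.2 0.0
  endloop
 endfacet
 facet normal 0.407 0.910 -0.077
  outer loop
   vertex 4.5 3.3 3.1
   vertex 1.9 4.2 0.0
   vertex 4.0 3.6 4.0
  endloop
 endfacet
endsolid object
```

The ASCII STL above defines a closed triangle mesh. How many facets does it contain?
12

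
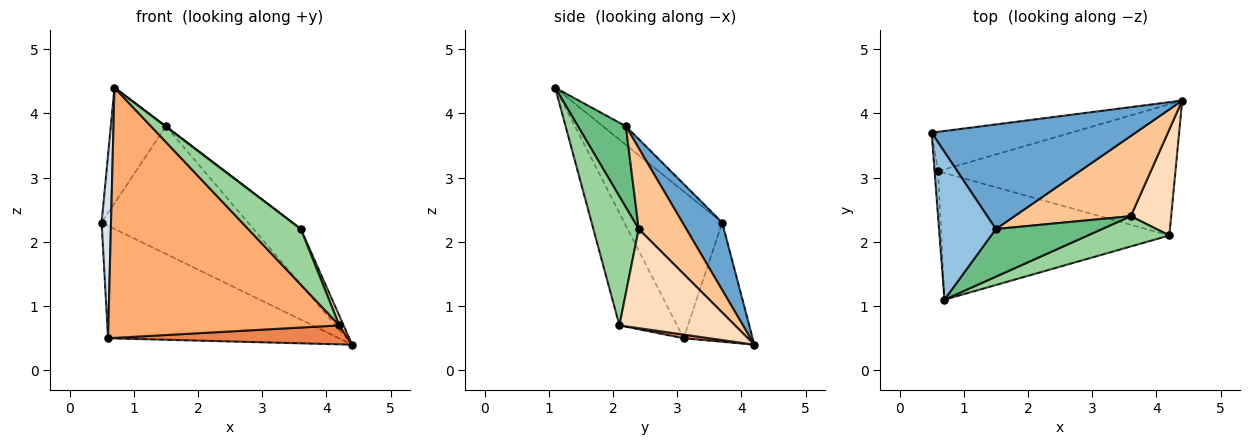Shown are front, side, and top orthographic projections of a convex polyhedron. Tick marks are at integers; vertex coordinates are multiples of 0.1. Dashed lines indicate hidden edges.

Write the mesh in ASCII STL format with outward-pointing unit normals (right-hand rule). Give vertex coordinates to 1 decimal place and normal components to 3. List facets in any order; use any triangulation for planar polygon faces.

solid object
 facet normal 0.205 0.757 0.620
  outer loop
   vertex 1.5 2.2 3.8
   vertex 4.4 4.2 0.4
   vertex 0.5 3.7 2.3
  endloop
 endfacet
 facet normal -0.249 0.597 0.763
  outer loop
   vertex 1.5 2.2 3.8
   vertex 0.5 3.7 2.3
   vertex 0.7 1.1 4.4
  endloop
 endfacet
 facet normal -0.271 0.908 -0.318
  outer loop
   vertex 0.6 3.1 0.5
   vertex 0.5 3.7 2.3
   vertex 4.4 4.2 0.4
  endloop
 endfacet
 facet normal -0.995 -0.095 -0.023
  outer loop
   vertex 0.6 3.1 0.5
   vertex 0.7 1.1 4.4
   vertex 0.5 3.7 2.3
  endloop
 endfacet
 facet normal 0.015 -0.143 -0.990
  outer loop
   vertex 4.2 2.1 0.7
   vertex 0.6 3.1 0.5
   vertex 4.4 4.2 0.4
  endloop
 endfacet
 facet normal -0.217 -0.871 -0.441
  outer loop
   vertex 4.2 2.1 0.7
   vertex 0.7 1.1 4.4
   vertex 0.6 3.1 0.5
  endloop
 endfacet
 facet normal 0.497 0.493 0.714
  outer loop
   vertex 3.6 2.4 2.2
   vertex 4.4 4.2 0.4
   vertex 1.5 2.2 3.8
  endloop
 endfacet
 facet normal 0.926 -0.034 0.377
  outer loop
   vertex 3.6 2.4 2.2
   vertex 4.2 2.1 0.7
   vertex 4.4 4.2 0.4
  endloop
 endfacet
 facet normal 0.606 -0.007 0.795
  outer loop
   vertex 3.6 2.4 2.2
   vertex 1.5 2.2 3.8
   vertex 0.7 1.1 4.4
  endloop
 endfacet
 facet normal 0.603 -0.700 0.381
  outer loop
   vertex 3.6 2.4 2.2
   vertex 0.7 1.1 4.4
   vertex 4.2 2.1 0.7
  endloop
 endfacet
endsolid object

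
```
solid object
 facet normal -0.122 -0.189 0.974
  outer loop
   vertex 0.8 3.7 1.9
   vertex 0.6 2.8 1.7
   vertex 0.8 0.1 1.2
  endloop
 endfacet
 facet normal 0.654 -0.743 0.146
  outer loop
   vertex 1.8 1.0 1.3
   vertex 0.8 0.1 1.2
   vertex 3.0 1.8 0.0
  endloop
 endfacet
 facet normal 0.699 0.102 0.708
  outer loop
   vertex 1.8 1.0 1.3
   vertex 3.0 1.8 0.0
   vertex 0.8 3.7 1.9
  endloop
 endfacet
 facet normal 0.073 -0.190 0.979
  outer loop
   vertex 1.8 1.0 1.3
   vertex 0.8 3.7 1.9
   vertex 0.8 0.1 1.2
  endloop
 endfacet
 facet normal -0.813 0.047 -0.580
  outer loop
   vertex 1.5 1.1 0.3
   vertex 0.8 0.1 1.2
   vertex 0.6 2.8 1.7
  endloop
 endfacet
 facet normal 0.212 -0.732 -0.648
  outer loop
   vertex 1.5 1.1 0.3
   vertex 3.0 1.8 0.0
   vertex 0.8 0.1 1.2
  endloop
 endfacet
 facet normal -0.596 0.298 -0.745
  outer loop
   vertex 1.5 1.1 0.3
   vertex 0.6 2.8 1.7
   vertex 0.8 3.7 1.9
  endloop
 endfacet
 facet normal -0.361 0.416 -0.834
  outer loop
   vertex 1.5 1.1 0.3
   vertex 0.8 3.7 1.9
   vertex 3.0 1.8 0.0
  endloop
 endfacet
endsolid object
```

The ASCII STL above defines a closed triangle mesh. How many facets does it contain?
8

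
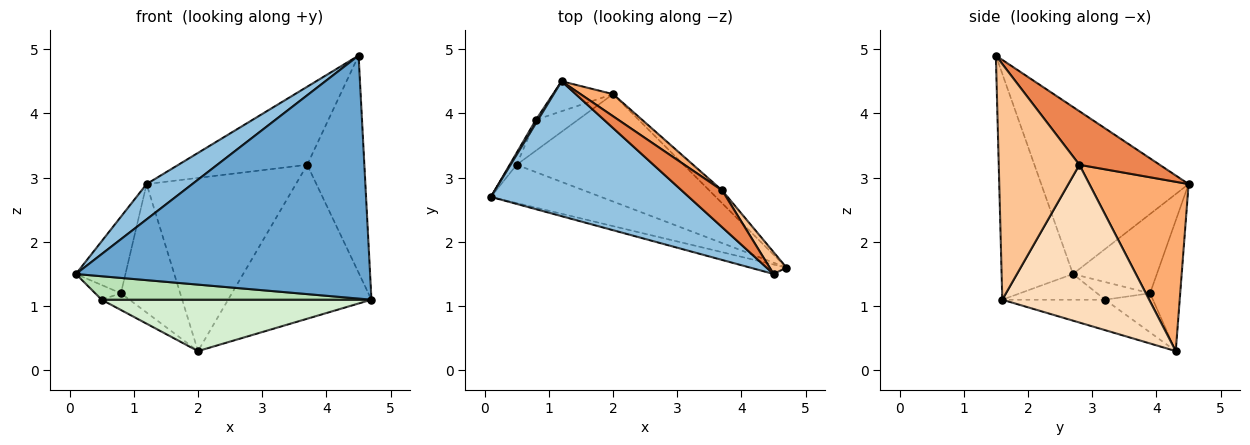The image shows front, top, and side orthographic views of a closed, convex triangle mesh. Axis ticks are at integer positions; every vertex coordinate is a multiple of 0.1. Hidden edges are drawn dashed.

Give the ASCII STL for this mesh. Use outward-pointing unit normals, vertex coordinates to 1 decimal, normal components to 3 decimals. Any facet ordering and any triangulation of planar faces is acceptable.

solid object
 facet normal -0.236 -0.971 -0.038
  outer loop
   vertex 4.5 1.5 4.9
   vertex 0.1 2.7 1.5
   vertex 4.7 1.6 1.1
  endloop
 endfacet
 facet normal -0.633 -0.196 0.749
  outer loop
   vertex 4.5 1.5 4.9
   vertex 1.2 4.5 2.9
   vertex 0.1 2.7 1.5
  endloop
 endfacet
 facet normal -0.861 0.508 0.023
  outer loop
   vertex 0.8 3.9 1.2
   vertex 0.1 2.7 1.5
   vertex 1.2 4.5 2.9
  endloop
 endfacet
 facet normal -0.444 0.873 -0.204
  outer loop
   vertex 0.8 3.9 1.2
   vertex 1.2 4.5 2.9
   vertex 2.0 4.3 0.3
  endloop
 endfacet
 facet normal 0.491 0.788 0.371
  outer loop
   vertex 3.7 2.8 3.2
   vertex 1.2 4.5 2.9
   vertex 4.5 1.5 4.9
  endloop
 endfacet
 facet normal 0.550 0.828 0.106
  outer loop
   vertex 3.7 2.8 3.2
   vertex 2.0 4.3 0.3
   vertex 1.2 4.5 2.9
  endloop
 endfacet
 facet normal 0.815 0.577 0.058
  outer loop
   vertex 3.7 2.8 3.2
   vertex 4.5 1.5 4.9
   vertex 4.7 1.6 1.1
  endloop
 endfacet
 facet normal 0.714 0.697 -0.058
  outer loop
   vertex 3.7 2.8 3.2
   vertex 4.7 1.6 1.1
   vertex 2.0 4.3 0.3
  endloop
 endfacet
 facet normal -0.848 0.411 -0.334
  outer loop
   vertex 0.5 3.2 1.1
   vertex 0.1 2.7 1.5
   vertex 0.8 3.9 1.2
  endloop
 endfacet
 facet normal -0.633 0.369 -0.681
  outer loop
   vertex 0.5 3.2 1.1
   vertex 0.8 3.9 1.2
   vertex 2.0 4.3 0.3
  endloop
 endfacet
 facet normal -0.195 -0.513 -0.836
  outer loop
   vertex 0.5 3.2 1.1
   vertex 4.7 1.6 1.1
   vertex 0.1 2.7 1.5
  endloop
 endfacet
 facet normal -0.162 -0.426 -0.890
  outer loop
   vertex 0.5 3.2 1.1
   vertex 2.0 4.3 0.3
   vertex 4.7 1.6 1.1
  endloop
 endfacet
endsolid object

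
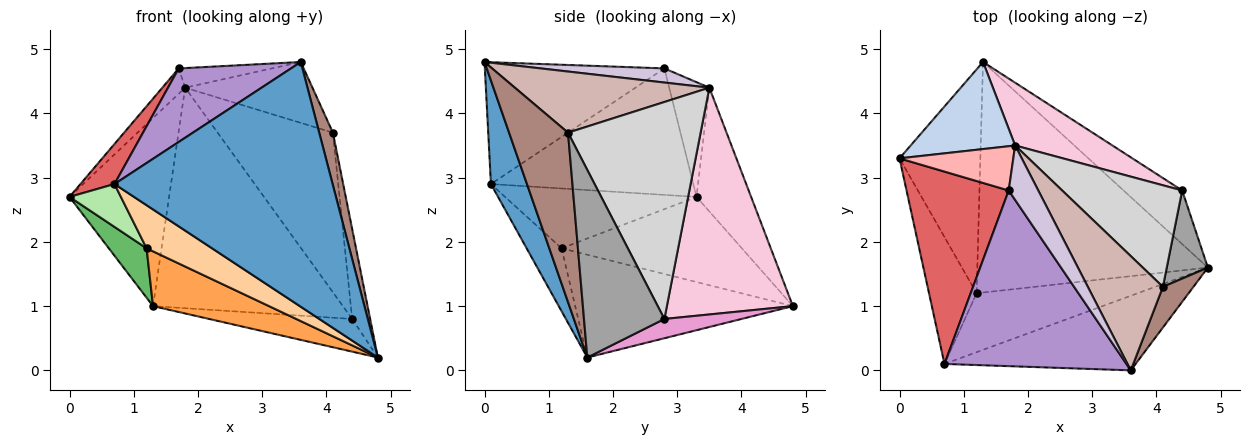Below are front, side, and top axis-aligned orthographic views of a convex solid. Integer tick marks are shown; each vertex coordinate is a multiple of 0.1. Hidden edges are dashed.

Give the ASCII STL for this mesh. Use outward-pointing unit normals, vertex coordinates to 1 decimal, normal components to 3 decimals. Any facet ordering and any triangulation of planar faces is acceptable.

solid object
 facet normal 0.156 -0.945 -0.288
  outer loop
   vertex 0.7 0.1 2.9
   vertex 4.8 1.6 0.2
   vertex 3.6 0.0 4.8
  endloop
 endfacet
 facet normal -0.446 0.812 0.376
  outer loop
   vertex 1.8 3.5 4.4
   vertex 1.3 4.8 1.0
   vertex 0.0 3.3 2.7
  endloop
 endfacet
 facet normal -0.398 -0.212 -0.893
  outer loop
   vertex 1.2 1.2 1.9
   vertex 1.3 4.8 1.0
   vertex 4.8 1.6 0.2
  endloop
 endfacet
 facet normal -0.301 -0.563 -0.770
  outer loop
   vertex 1.2 1.2 1.9
   vertex 4.8 1.6 0.2
   vertex 0.7 0.1 2.9
  endloop
 endfacet
 facet normal -0.717 -0.150 -0.681
  outer loop
   vertex 1.2 1.2 1.9
   vertex 0.0 3.3 2.7
   vertex 1.3 4.8 1.0
  endloop
 endfacet
 facet normal -0.766 -0.206 -0.609
  outer loop
   vertex 1.2 1.2 1.9
   vertex 0.7 0.1 2.9
   vertex 0.0 3.3 2.7
  endloop
 endfacet
 facet normal -0.771 -0.130 0.623
  outer loop
   vertex 1.7 2.8 4.7
   vertex 0.0 3.3 2.7
   vertex 0.7 0.1 2.9
  endloop
 endfacet
 facet normal -0.658 0.374 0.653
  outer loop
   vertex 1.7 2.8 4.7
   vertex 1.8 3.5 4.4
   vertex 0.0 3.3 2.7
  endloop
 endfacet
 facet normal -0.526 -0.329 0.785
  outer loop
   vertex 1.7 2.8 4.7
   vertex 0.7 0.1 2.9
   vertex 3.6 0.0 4.8
  endloop
 endfacet
 facet normal 0.410 0.309 0.858
  outer loop
   vertex 1.7 2.8 4.7
   vertex 3.6 0.0 4.8
   vertex 1.8 3.5 4.4
  endloop
 endfacet
 facet normal 0.959 -0.223 0.173
  outer loop
   vertex 4.1 1.3 3.7
   vertex 3.6 0.0 4.8
   vertex 4.8 1.6 0.2
  endloop
 endfacet
 facet normal 0.583 0.382 0.717
  outer loop
   vertex 4.1 1.3 3.7
   vertex 1.8 3.5 4.4
   vertex 3.6 0.0 4.8
  endloop
 endfacet
 facet normal 0.270 0.501 -0.822
  outer loop
   vertex 4.4 2.8 0.8
   vertex 4.8 1.6 0.2
   vertex 1.3 4.8 1.0
  endloop
 endfacet
 facet normal 0.538 0.811 0.231
  outer loop
   vertex 4.4 2.8 0.8
   vertex 1.3 4.8 1.0
   vertex 1.8 3.5 4.4
  endloop
 endfacet
 facet normal 0.954 0.214 0.209
  outer loop
   vertex 4.4 2.8 0.8
   vertex 4.1 1.3 3.7
   vertex 4.8 1.6 0.2
  endloop
 endfacet
 facet normal 0.696 0.605 0.385
  outer loop
   vertex 4.4 2.8 0.8
   vertex 1.8 3.5 4.4
   vertex 4.1 1.3 3.7
  endloop
 endfacet
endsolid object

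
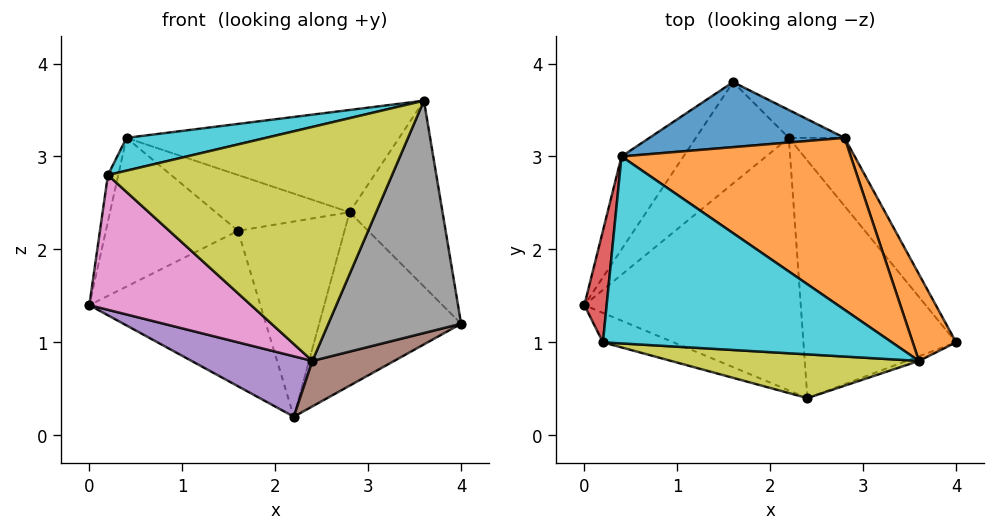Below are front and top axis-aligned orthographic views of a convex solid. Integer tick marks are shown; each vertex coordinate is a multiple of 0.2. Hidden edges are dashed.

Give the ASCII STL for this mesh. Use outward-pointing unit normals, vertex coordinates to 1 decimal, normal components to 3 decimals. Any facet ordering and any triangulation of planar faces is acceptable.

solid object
 facet normal -0.701 0.597 -0.390
  outer loop
   vertex 2.2 3.2 0.2
   vertex 0.0 1.4 1.4
   vertex 1.6 3.8 2.2
  endloop
 endfacet
 facet normal 0.902 0.392 0.183
  outer loop
   vertex 2.8 3.2 2.4
   vertex 3.6 0.8 3.6
   vertex 4.0 1.0 1.2
  endloop
 endfacet
 facet normal 0.802 0.556 -0.219
  outer loop
   vertex 2.8 3.2 2.4
   vertex 4.0 1.0 1.2
   vertex 2.2 3.2 0.2
  endloop
 endfacet
 facet normal 0.460 0.879 -0.126
  outer loop
   vertex 2.8 3.2 2.4
   vertex 2.2 3.2 0.2
   vertex 1.6 3.8 2.2
  endloop
 endfacet
 facet normal -0.322 -0.220 -0.921
  outer loop
   vertex 2.4 0.4 0.8
   vertex 0.0 1.4 1.4
   vertex 2.2 3.2 0.2
  endloop
 endfacet
 facet normal 0.301 -0.179 -0.937
  outer loop
   vertex 2.4 0.4 0.8
   vertex 2.2 3.2 0.2
   vertex 4.0 1.0 1.2
  endloop
 endfacet
 facet normal -0.418 -0.887 -0.194
  outer loop
   vertex 2.4 0.4 0.8
   vertex 0.2 1.0 2.8
   vertex 0.0 1.4 1.4
  endloop
 endfacet
 facet normal 0.355 -0.935 -0.019
  outer loop
   vertex 2.4 0.4 0.8
   vertex 4.0 1.0 1.2
   vertex 3.6 0.8 3.6
  endloop
 endfacet
 facet normal -0.101 -0.978 0.183
  outer loop
   vertex 2.4 0.4 0.8
   vertex 3.6 0.8 3.6
   vertex 0.2 1.0 2.8
  endloop
 endfacet
 facet normal -0.235 -0.168 0.957
  outer loop
   vertex 0.4 3.0 3.2
   vertex 0.2 1.0 2.8
   vertex 3.6 0.8 3.6
  endloop
 endfacet
 facet normal 0.195 0.638 0.745
  outer loop
   vertex 0.4 3.0 3.2
   vertex 2.8 3.2 2.4
   vertex 1.6 3.8 2.2
  endloop
 endfacet
 facet normal 0.237 0.497 0.835
  outer loop
   vertex 0.4 3.0 3.2
   vertex 3.6 0.8 3.6
   vertex 2.8 3.2 2.4
  endloop
 endfacet
 facet normal -0.710 0.598 -0.373
  outer loop
   vertex 0.4 3.0 3.2
   vertex 1.6 3.8 2.2
   vertex 0.0 1.4 1.4
  endloop
 endfacet
 facet normal -0.985 0.067 0.160
  outer loop
   vertex 0.4 3.0 3.2
   vertex 0.0 1.4 1.4
   vertex 0.2 1.0 2.8
  endloop
 endfacet
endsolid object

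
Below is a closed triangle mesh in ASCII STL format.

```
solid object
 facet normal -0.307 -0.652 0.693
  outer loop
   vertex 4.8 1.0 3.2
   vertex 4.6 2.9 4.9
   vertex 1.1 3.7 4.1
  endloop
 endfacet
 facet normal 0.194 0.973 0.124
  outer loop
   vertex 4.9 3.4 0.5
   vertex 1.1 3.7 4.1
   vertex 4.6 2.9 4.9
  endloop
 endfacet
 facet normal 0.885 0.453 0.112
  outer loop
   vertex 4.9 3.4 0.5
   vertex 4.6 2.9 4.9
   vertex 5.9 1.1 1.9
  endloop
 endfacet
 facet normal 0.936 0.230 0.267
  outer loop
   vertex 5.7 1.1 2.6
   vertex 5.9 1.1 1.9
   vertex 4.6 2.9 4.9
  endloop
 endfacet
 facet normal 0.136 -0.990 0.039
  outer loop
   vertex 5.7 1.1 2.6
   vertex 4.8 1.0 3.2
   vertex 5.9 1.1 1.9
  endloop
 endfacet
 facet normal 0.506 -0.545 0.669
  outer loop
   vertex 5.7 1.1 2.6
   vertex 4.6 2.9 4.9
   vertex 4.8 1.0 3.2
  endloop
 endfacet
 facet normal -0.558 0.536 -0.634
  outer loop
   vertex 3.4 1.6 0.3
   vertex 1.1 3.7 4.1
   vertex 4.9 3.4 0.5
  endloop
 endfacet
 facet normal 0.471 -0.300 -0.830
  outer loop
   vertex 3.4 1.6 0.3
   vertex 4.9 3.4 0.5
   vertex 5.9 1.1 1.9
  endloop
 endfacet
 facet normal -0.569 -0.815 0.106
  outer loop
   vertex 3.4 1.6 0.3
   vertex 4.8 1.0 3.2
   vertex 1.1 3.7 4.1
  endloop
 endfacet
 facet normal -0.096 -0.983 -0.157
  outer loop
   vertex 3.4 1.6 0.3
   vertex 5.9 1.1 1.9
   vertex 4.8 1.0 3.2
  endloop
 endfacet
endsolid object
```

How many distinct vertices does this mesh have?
7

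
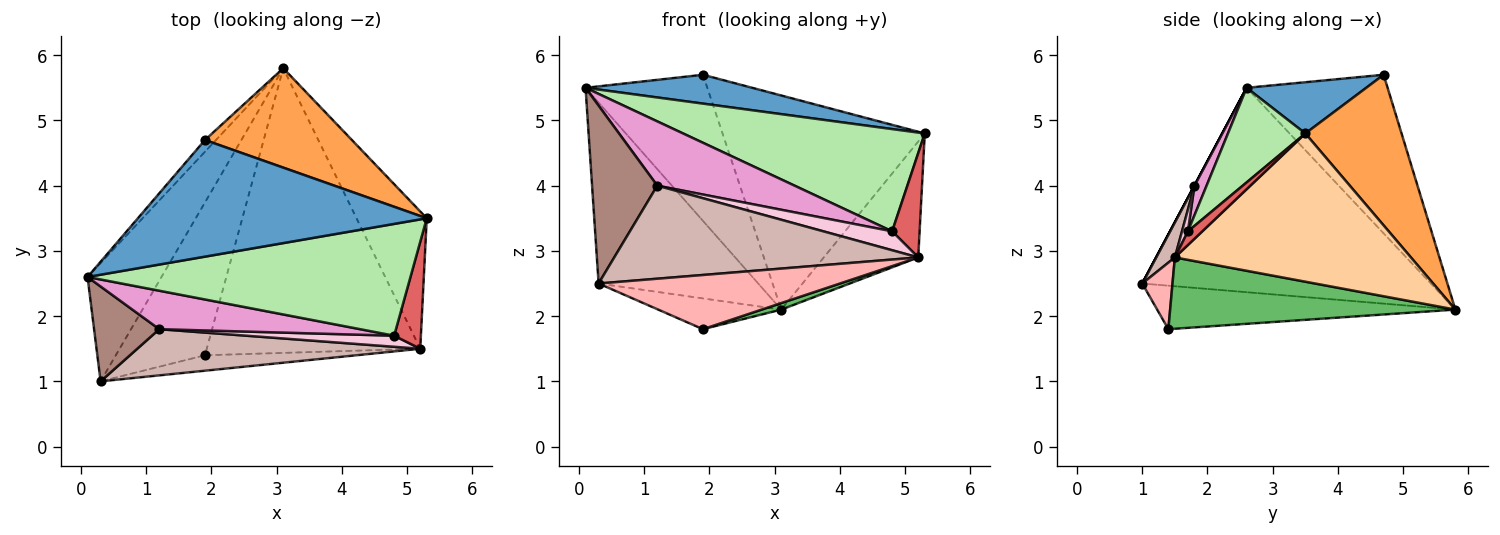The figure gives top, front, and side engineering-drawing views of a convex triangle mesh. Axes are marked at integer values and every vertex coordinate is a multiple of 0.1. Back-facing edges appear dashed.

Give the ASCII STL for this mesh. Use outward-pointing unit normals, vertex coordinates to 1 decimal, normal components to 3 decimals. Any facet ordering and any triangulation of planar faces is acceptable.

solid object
 facet normal 0.170 -0.237 0.957
  outer loop
   vertex 1.9 4.7 5.7
   vertex 0.1 2.6 5.5
   vertex 5.3 3.5 4.8
  endloop
 endfacet
 facet normal -0.756 0.653 -0.052
  outer loop
   vertex 1.9 4.7 5.7
   vertex 3.1 5.8 2.1
   vertex 0.1 2.6 5.5
  endloop
 endfacet
 facet normal 0.396 0.833 0.387
  outer loop
   vertex 1.9 4.7 5.7
   vertex 5.3 3.5 4.8
   vertex 3.1 5.8 2.1
  endloop
 endfacet
 facet normal 0.850 0.340 -0.403
  outer loop
   vertex 5.2 1.5 2.9
   vertex 3.1 5.8 2.1
   vertex 5.3 3.5 4.8
  endloop
 endfacet
 facet normal 0.317 -0.022 -0.948
  outer loop
   vertex 5.2 1.5 2.9
   vertex 1.9 1.4 1.8
   vertex 3.1 5.8 2.1
  endloop
 endfacet
 facet normal 0.211 -0.660 0.721
  outer loop
   vertex 4.8 1.7 3.3
   vertex 5.3 3.5 4.8
   vertex 0.1 2.6 5.5
  endloop
 endfacet
 facet normal 0.344 -0.656 0.672
  outer loop
   vertex 4.8 1.7 3.3
   vertex 5.2 1.5 2.9
   vertex 5.3 3.5 4.8
  endloop
 endfacet
 facet normal 0.120 -0.955 -0.272
  outer loop
   vertex 0.3 1.0 2.5
   vertex 1.9 1.4 1.8
   vertex 5.2 1.5 2.9
  endloop
 endfacet
 facet normal -0.834 0.461 -0.302
  outer loop
   vertex 0.3 1.0 2.5
   vertex 0.1 2.6 5.5
   vertex 3.1 5.8 2.1
  endloop
 endfacet
 facet normal -0.431 0.178 -0.884
  outer loop
   vertex 0.3 1.0 2.5
   vertex 3.1 5.8 2.1
   vertex 1.9 1.4 1.8
  endloop
 endfacet
 facet normal 0.000 -0.882 0.471
  outer loop
   vertex 1.2 1.8 4.0
   vertex 0.1 2.6 5.5
   vertex 0.3 1.0 2.5
  endloop
 endfacet
 facet normal 0.055 -0.894 0.444
  outer loop
   vertex 1.2 1.8 4.0
   vertex 0.3 1.0 2.5
   vertex 5.2 1.5 2.9
  endloop
 endfacet
 facet normal 0.076 -0.856 0.512
  outer loop
   vertex 1.2 1.8 4.0
   vertex 4.8 1.7 3.3
   vertex 0.1 2.6 5.5
  endloop
 endfacet
 facet normal 0.074 -0.860 0.504
  outer loop
   vertex 1.2 1.8 4.0
   vertex 5.2 1.5 2.9
   vertex 4.8 1.7 3.3
  endloop
 endfacet
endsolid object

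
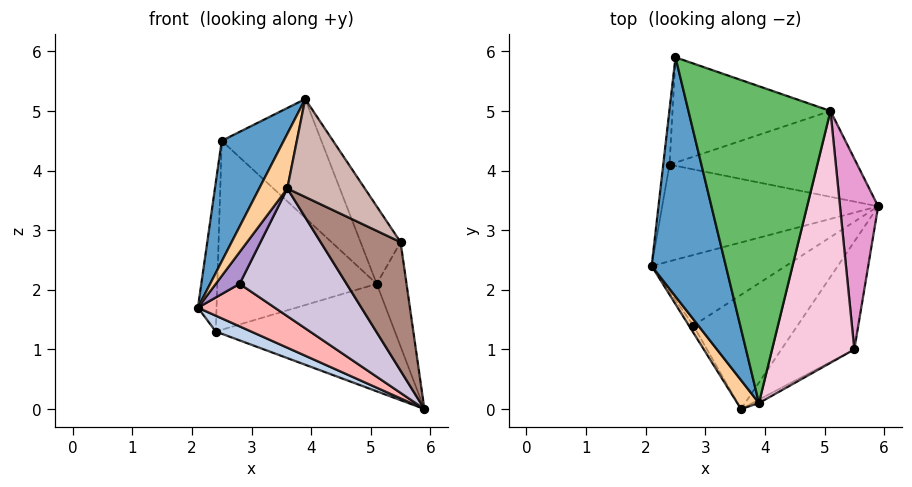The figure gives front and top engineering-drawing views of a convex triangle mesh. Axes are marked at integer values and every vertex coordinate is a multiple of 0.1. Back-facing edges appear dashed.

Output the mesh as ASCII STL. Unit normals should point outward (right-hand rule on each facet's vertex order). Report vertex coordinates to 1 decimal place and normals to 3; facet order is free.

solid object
 facet normal -0.918 -0.179 0.355
  outer loop
   vertex 3.9 0.1 5.2
   vertex 2.5 5.9 4.5
   vertex 2.1 2.4 1.7
  endloop
 endfacet
 facet normal -0.371 -0.150 -0.917
  outer loop
   vertex 2.4 4.1 1.3
   vertex 5.9 3.4 0.0
   vertex 2.1 2.4 1.7
  endloop
 endfacet
 facet normal -0.985 0.160 -0.059
  outer loop
   vertex 2.4 4.1 1.3
   vertex 2.1 2.4 1.7
   vertex 2.5 5.9 4.5
  endloop
 endfacet
 facet normal -0.898 -0.390 0.206
  outer loop
   vertex 3.6 0.0 3.7
   vertex 3.9 0.1 5.2
   vertex 2.1 2.4 1.7
  endloop
 endfacet
 facet normal 0.702 0.250 0.667
  outer loop
   vertex 5.1 5.0 2.1
   vertex 2.5 5.9 4.5
   vertex 3.9 0.1 5.2
  endloop
 endfacet
 facet normal -0.075 0.779 -0.622
  outer loop
   vertex 5.1 5.0 2.1
   vertex 5.9 3.4 0.0
   vertex 2.4 4.1 1.3
  endloop
 endfacet
 facet normal -0.145 0.864 -0.482
  outer loop
   vertex 5.1 5.0 2.1
   vertex 2.4 4.1 1.3
   vertex 2.5 5.9 4.5
  endloop
 endfacet
 facet normal -0.240 -0.501 -0.832
  outer loop
   vertex 2.8 1.4 2.1
   vertex 2.1 2.4 1.7
   vertex 5.9 3.4 0.0
  endloop
 endfacet
 facet normal -0.785 -0.604 -0.136
  outer loop
   vertex 2.8 1.4 2.1
   vertex 3.6 0.0 3.7
   vertex 2.1 2.4 1.7
  endloop
 endfacet
 facet normal 0.029 -0.745 -0.666
  outer loop
   vertex 2.8 1.4 2.1
   vertex 5.9 3.4 0.0
   vertex 3.6 0.0 3.7
  endloop
 endfacet
 facet normal 0.098 -0.762 -0.639
  outer loop
   vertex 5.5 1.0 2.8
   vertex 3.6 0.0 3.7
   vertex 5.9 3.4 0.0
  endloop
 endfacet
 facet normal 0.454 -0.891 -0.031
  outer loop
   vertex 5.5 1.0 2.8
   vertex 3.9 0.1 5.2
   vertex 3.6 0.0 3.7
  endloop
 endfacet
 facet normal 0.956 0.141 0.257
  outer loop
   vertex 5.5 1.0 2.8
   vertex 5.9 3.4 0.0
   vertex 5.1 5.0 2.1
  endloop
 endfacet
 facet normal 0.785 0.182 0.592
  outer loop
   vertex 5.5 1.0 2.8
   vertex 5.1 5.0 2.1
   vertex 3.9 0.1 5.2
  endloop
 endfacet
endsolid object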